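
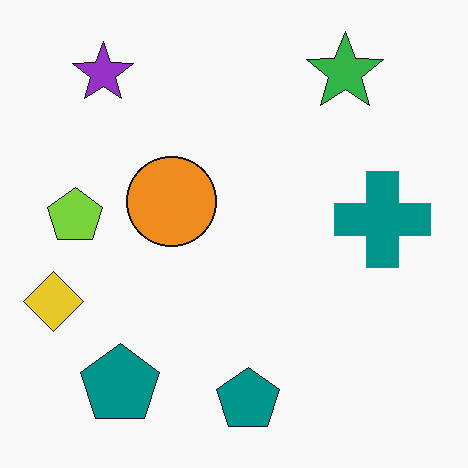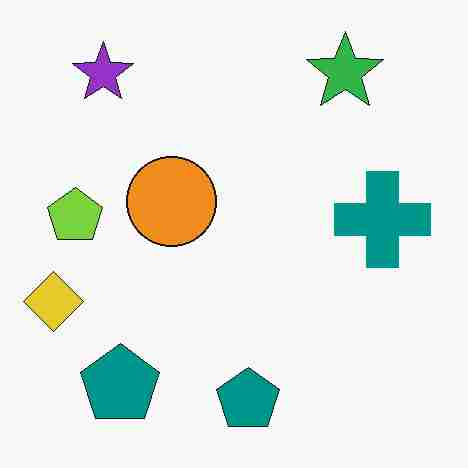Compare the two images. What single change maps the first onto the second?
The transformation is: heavily JPEG-compressed with obvious blocking artifacts.

Blocky 8×8 compression artifacts appear around shape edges and the flat background shows ringing — characteristic JPEG degradation.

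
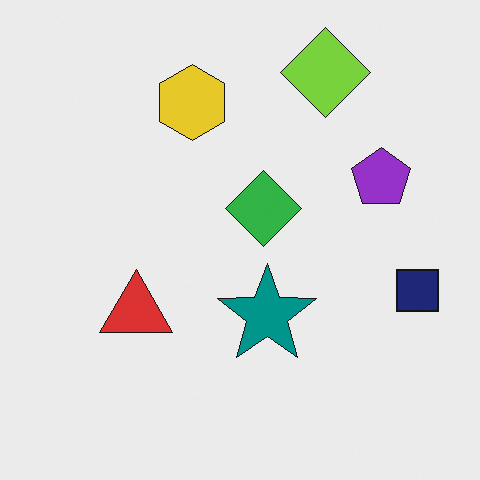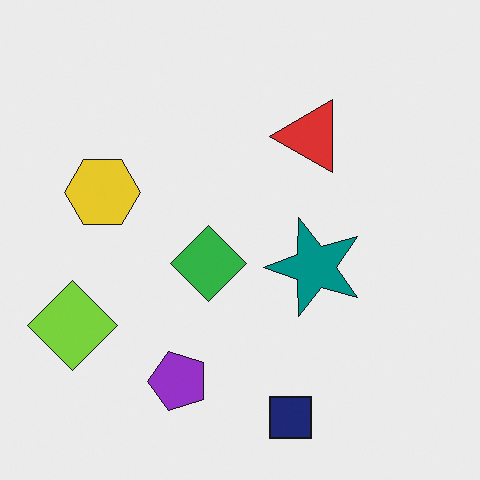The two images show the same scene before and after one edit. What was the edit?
Transposed (reflected across the top-left ↔ bottom-right diagonal).

Shapes have swapped their row and column positions — what was in the top-right is now in the bottom-left — a diagonal reflection.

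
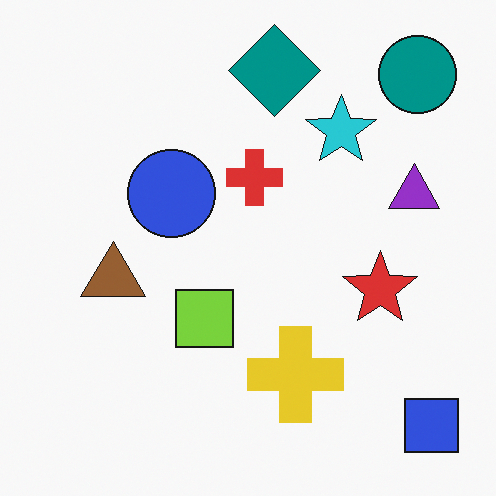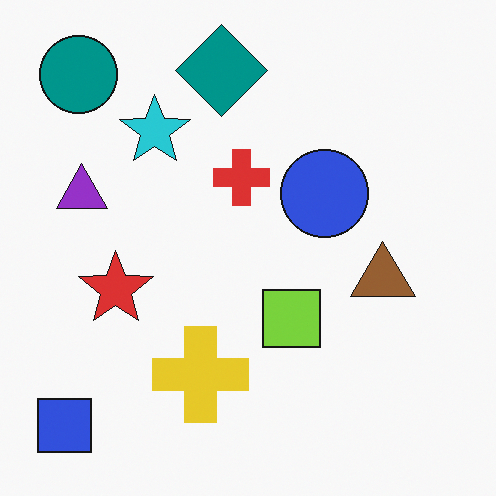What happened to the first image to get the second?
This is the original image flipped horizontally (left ↔ right).

The blue square is in the bottom-right of the first image and the bottom-left of the second — shapes on opposite sides of the vertical midline have swapped in a mirror flip.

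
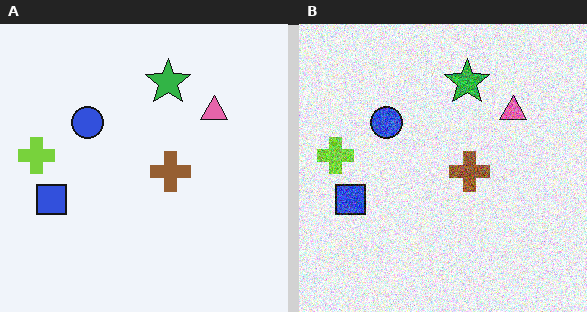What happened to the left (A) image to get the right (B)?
The image was degraded with a thick layer of grain.

Random speckle covers the whole image, including the flat background.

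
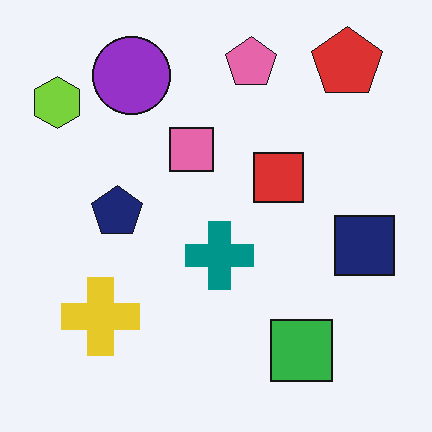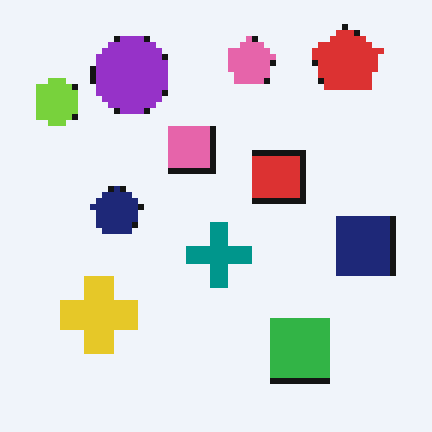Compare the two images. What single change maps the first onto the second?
The image was pixelated into visible square blocks.

Shapes are reduced to large square blocks; fine edges and outlines are lost — a downscale-then-upscale (mosaic) effect.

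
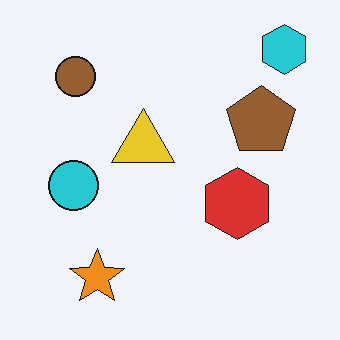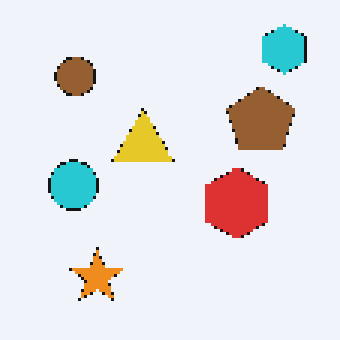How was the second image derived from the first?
It was lightly pixelated (a mild mosaic effect).

Shapes are reduced to large square blocks; fine edges and outlines are lost — a downscale-then-upscale (mosaic) effect.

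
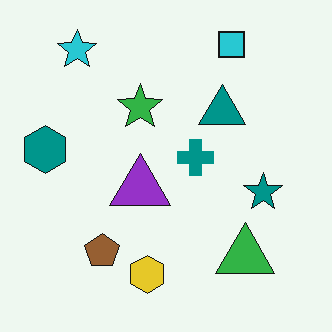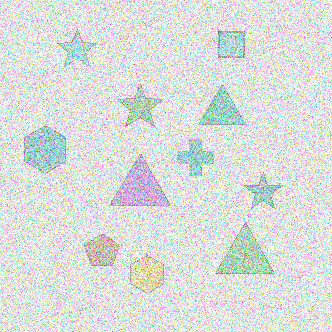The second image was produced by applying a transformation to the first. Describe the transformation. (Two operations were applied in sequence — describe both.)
This is the original image washed out (contrast reduced), then degraded with strong gaussian noise.

Tones are pushed toward mid-grey across the whole image — a global contrast change. Random speckle covers the whole image, including the flat background.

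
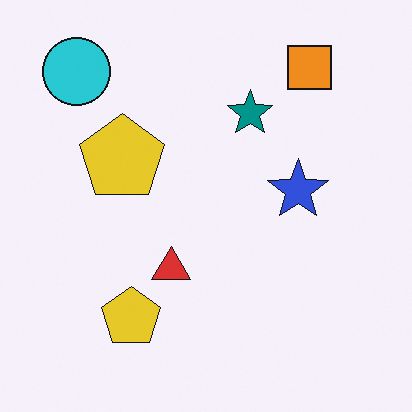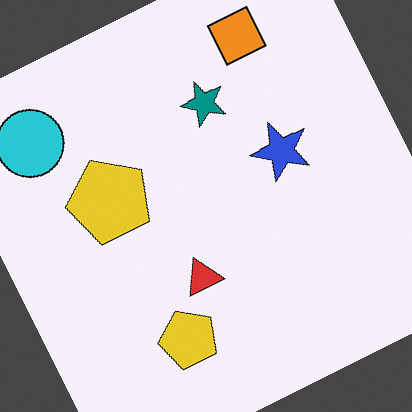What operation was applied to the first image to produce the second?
The transformation is: rotated counter-clockwise by a moderate amount.

Every shape is tilted by the same angle and the image corners show triangular fill wedges — a whole-image rotation by a non-right angle.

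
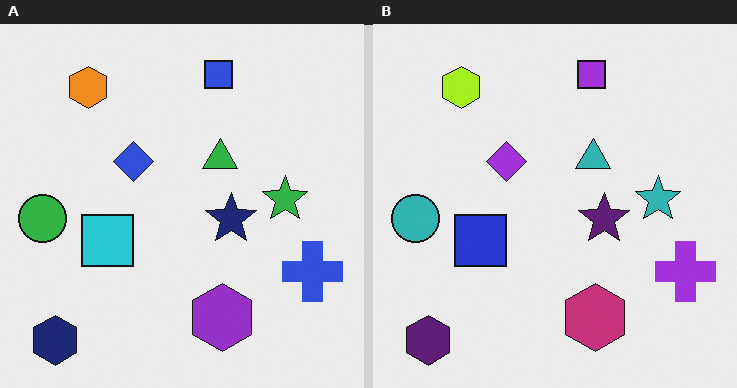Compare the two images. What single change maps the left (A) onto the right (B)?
The right (B) image is the left (A) hue-shifted slightly.

Every shape's color has rotated by the same amount around the hue wheel — a uniform hue shift.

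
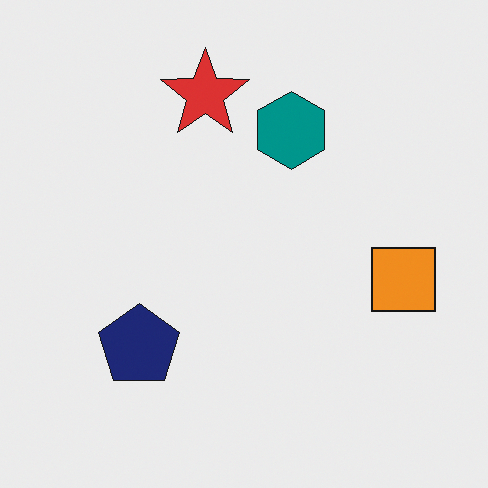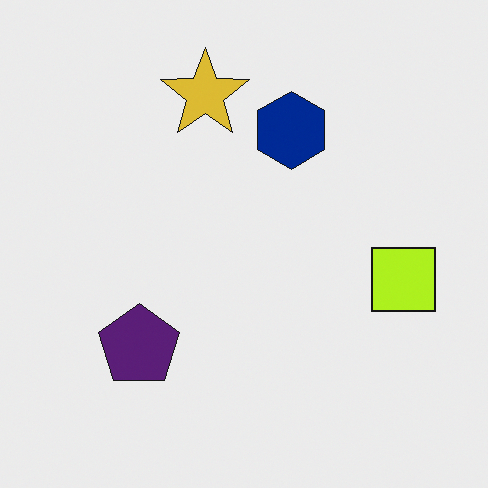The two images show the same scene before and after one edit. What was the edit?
The second image is the first hue-shifted slightly.

Every shape's color has rotated by the same amount around the hue wheel — a uniform hue shift.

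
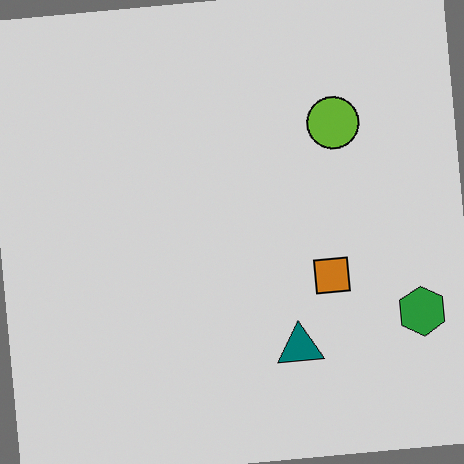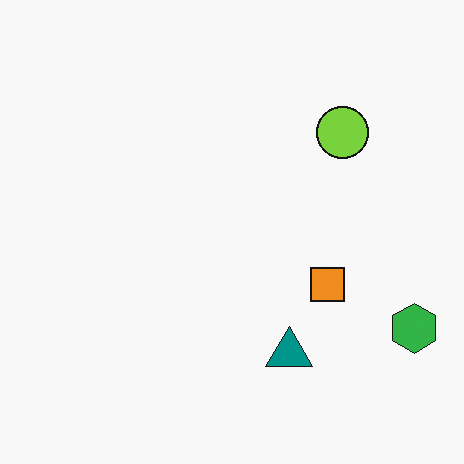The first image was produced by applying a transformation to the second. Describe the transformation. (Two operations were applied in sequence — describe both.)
The transformation is: rotated counter-clockwise by a few degrees, then slightly darkened.

Every shape is tilted by the same angle and the image corners show triangular fill wedges — a whole-image rotation by a non-right angle. Every pixel — background and shapes alike — is uniformly darkened.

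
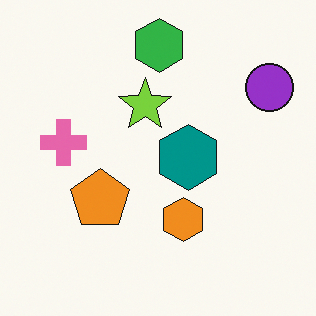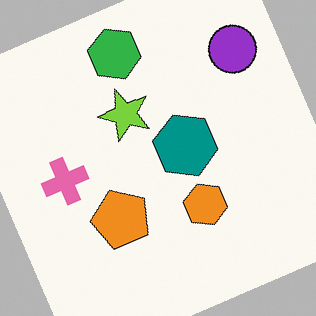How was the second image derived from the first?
Rotated counter-clockwise by a clearly visible amount.

Every shape is tilted by the same angle and the image corners show triangular fill wedges — a whole-image rotation by a non-right angle.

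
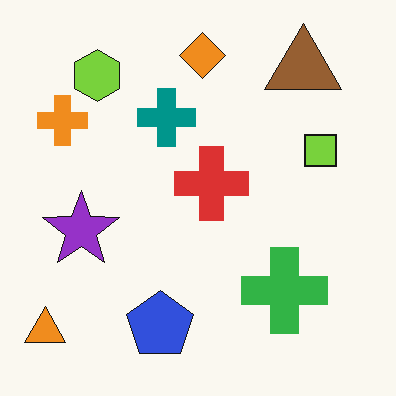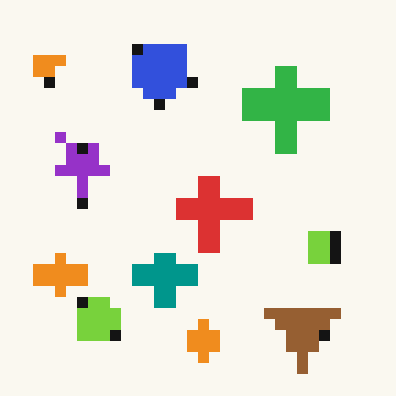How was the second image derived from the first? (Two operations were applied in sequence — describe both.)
It was flipped vertically (top ↔ bottom), then coarsely pixelated.

The orange diamond is in the top of the first image and the bottom of the second — shapes on opposite sides of the horizontal midline have swapped in a mirror flip. Shapes are reduced to large square blocks; fine edges and outlines are lost — a downscale-then-upscale (mosaic) effect.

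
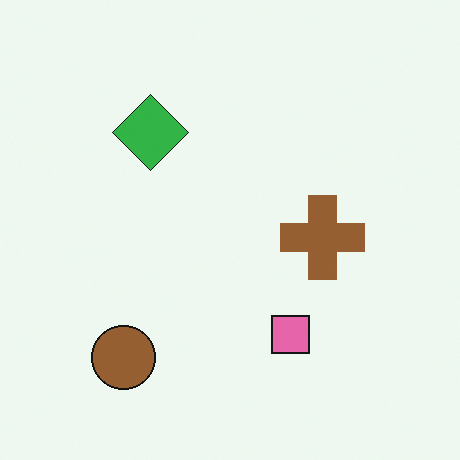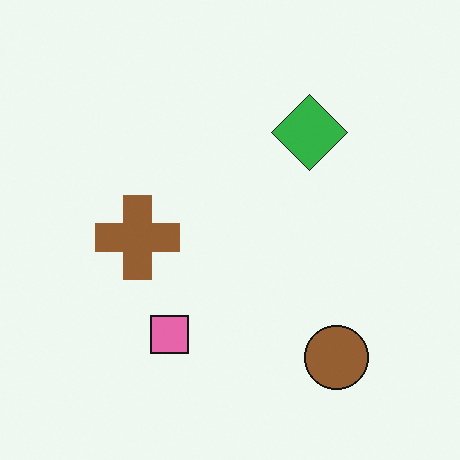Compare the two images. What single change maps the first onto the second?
The image was flipped horizontally (left ↔ right).

The brown circle is in the bottom-left of the first image and the bottom-right of the second — shapes on opposite sides of the vertical midline have swapped in a mirror flip.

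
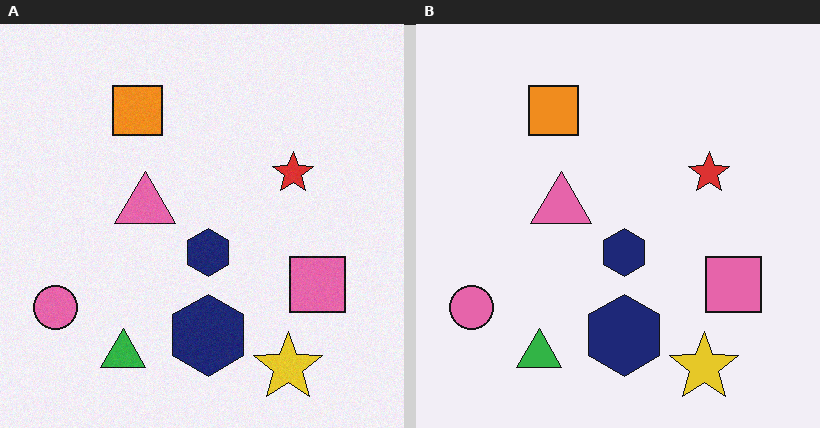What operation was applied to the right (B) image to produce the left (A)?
The image was degraded with subtle gaussian noise.

Random speckle covers the whole image, including the flat background.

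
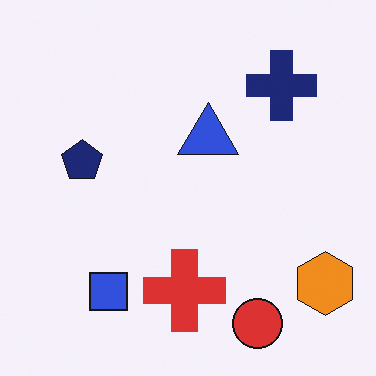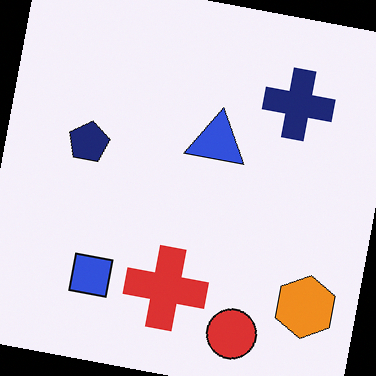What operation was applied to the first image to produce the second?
Rotated clockwise by a small amount.

Every shape is tilted by the same angle and the image corners show triangular fill wedges — a whole-image rotation by a non-right angle.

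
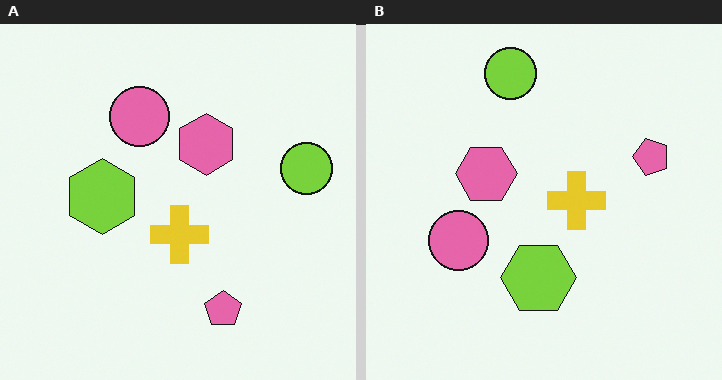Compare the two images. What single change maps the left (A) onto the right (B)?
It was rotated 90° counter-clockwise.

The lime circle sits in the right of the left (A) image and the top of the right (B) — consistent with a whole-image 90° counter-clockwise rotation.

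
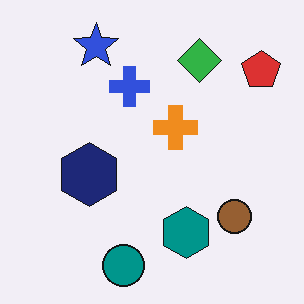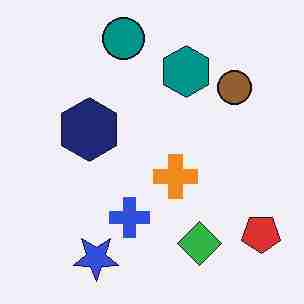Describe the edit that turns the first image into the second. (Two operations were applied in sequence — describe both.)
The image was heavily JPEG-compressed with obvious blocking artifacts, then flipped vertically (top ↔ bottom).

Blocky 8×8 compression artifacts appear around shape edges and the flat background shows ringing — characteristic JPEG degradation. The teal circle is in the bottom of the first image and the top of the second — shapes on opposite sides of the horizontal midline have swapped in a mirror flip.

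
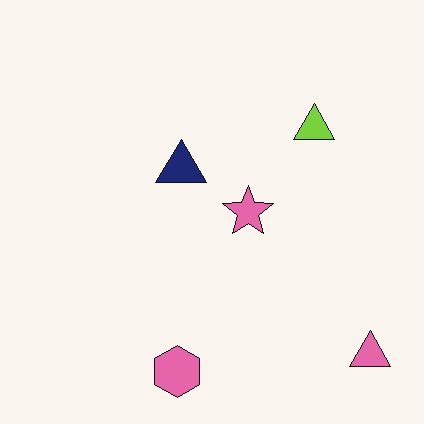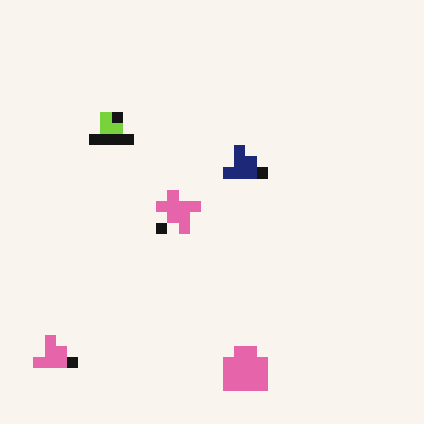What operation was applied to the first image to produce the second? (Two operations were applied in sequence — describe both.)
It was flipped horizontally (left ↔ right), then coarsely pixelated.

The pink triangle is in the bottom-right of the first image and the bottom-left of the second — shapes on opposite sides of the vertical midline have swapped in a mirror flip. Shapes are reduced to large square blocks; fine edges and outlines are lost — a downscale-then-upscale (mosaic) effect.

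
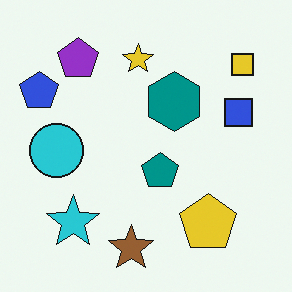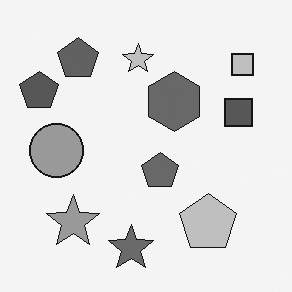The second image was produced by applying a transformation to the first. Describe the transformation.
The image was converted to grayscale.

All color is removed — every shape is now a shade of grey.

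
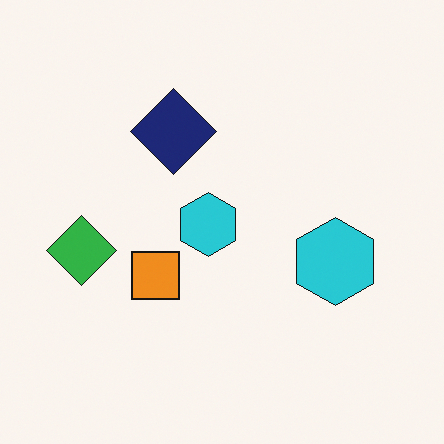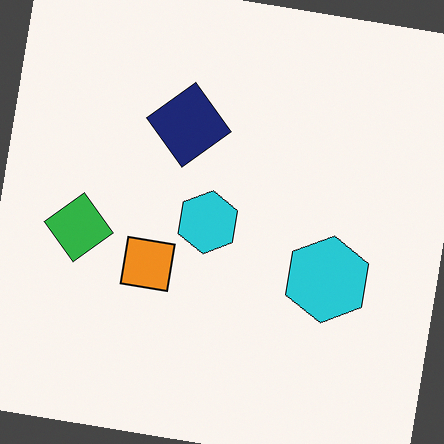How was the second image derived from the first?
Rotated clockwise by a few degrees.

Every shape is tilted by the same angle and the image corners show triangular fill wedges — a whole-image rotation by a non-right angle.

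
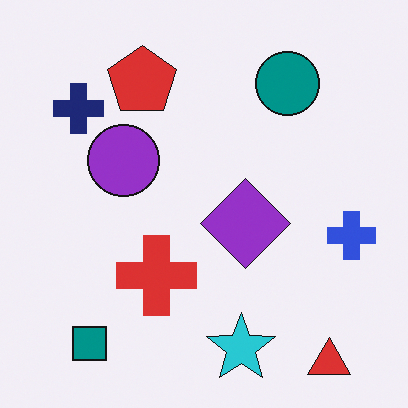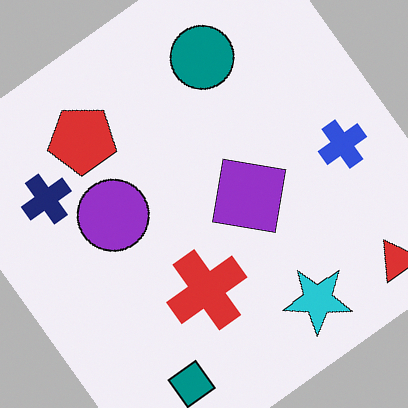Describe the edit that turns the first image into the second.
The second image is the first rotated counter-clockwise by a large amount — several tens of degrees.

Every shape is tilted by the same angle and the image corners show triangular fill wedges — a whole-image rotation by a non-right angle.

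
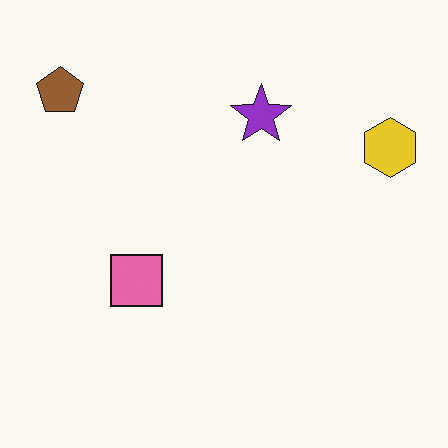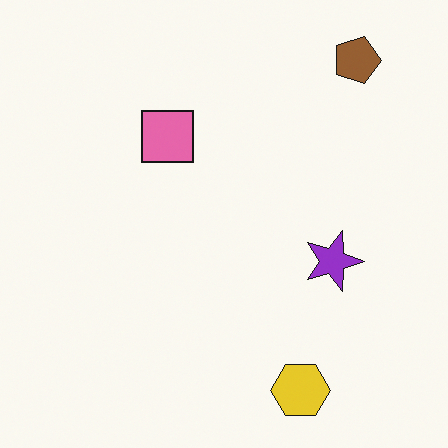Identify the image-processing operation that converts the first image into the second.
This is the original image rotated 90° clockwise.

The brown pentagon sits in the top-left of the first image and the top-right of the second — consistent with a whole-image 90° clockwise rotation.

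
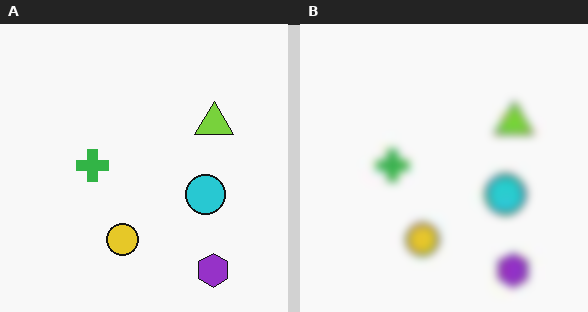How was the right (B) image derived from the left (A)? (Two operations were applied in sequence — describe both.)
The transformation is: heavily JPEG-compressed with obvious blocking artifacts, then moderately blurred.

Blocky 8×8 compression artifacts appear around shape edges and the flat background shows ringing — characteristic JPEG degradation. Shape edges and outlines are uniformly softened across the whole image.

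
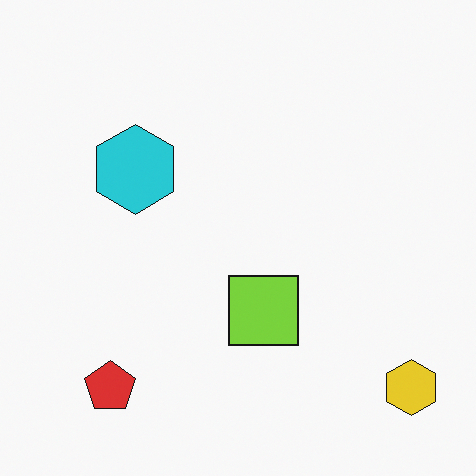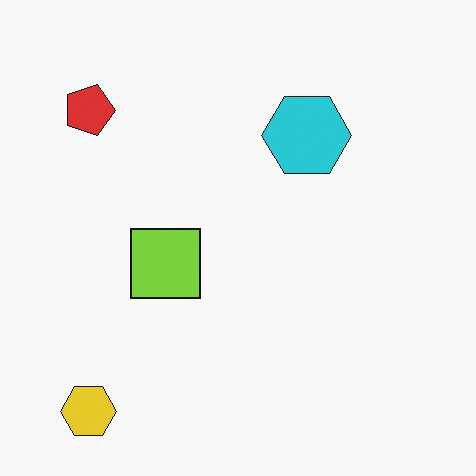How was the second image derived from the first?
It was rotated 90° clockwise.

The yellow hexagon sits in the bottom-right of the first image and the bottom-left of the second — consistent with a whole-image 90° clockwise rotation.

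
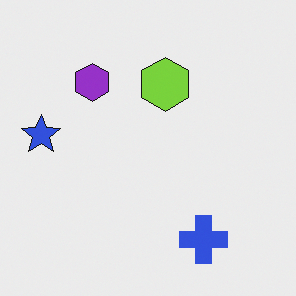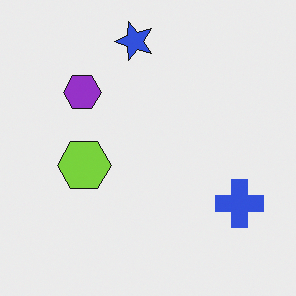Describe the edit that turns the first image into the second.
The second image is the first transposed (reflected across the top-left ↔ bottom-right diagonal).

Shapes have swapped their row and column positions — what was in the top-right is now in the bottom-left — a diagonal reflection.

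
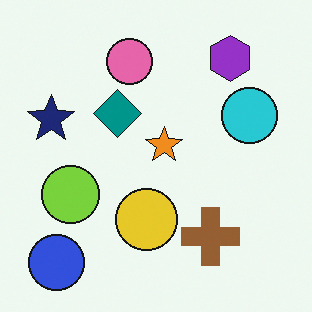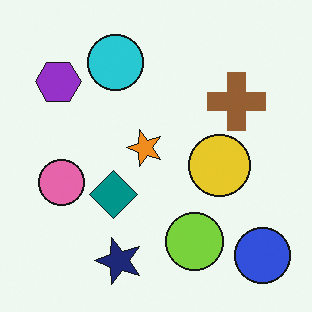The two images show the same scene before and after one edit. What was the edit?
The image was rotated 90° counter-clockwise.

The blue circle sits in the bottom-left of the first image and the bottom-right of the second — consistent with a whole-image 90° counter-clockwise rotation.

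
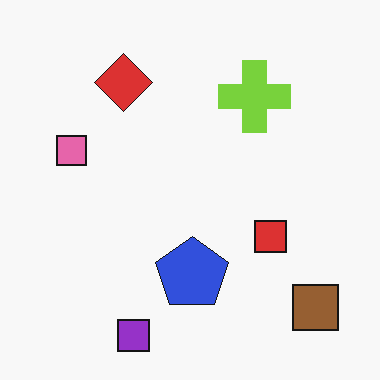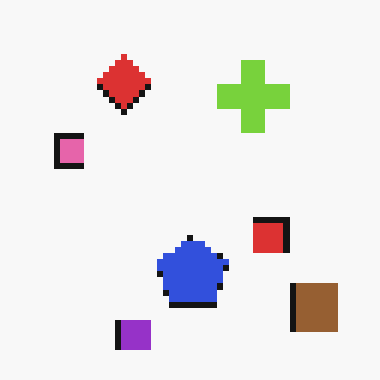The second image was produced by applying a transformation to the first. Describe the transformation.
Pixelated into visible square blocks.

Shapes are reduced to large square blocks; fine edges and outlines are lost — a downscale-then-upscale (mosaic) effect.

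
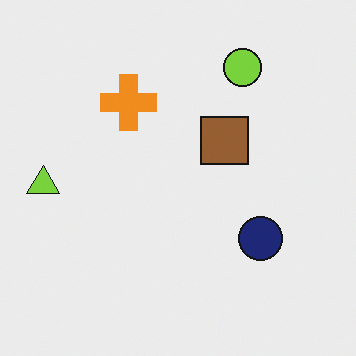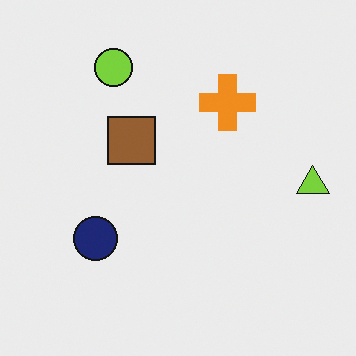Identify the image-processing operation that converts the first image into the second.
The image was flipped horizontally (left ↔ right).

The lime triangle is in the left of the first image and the right of the second — shapes on opposite sides of the vertical midline have swapped in a mirror flip.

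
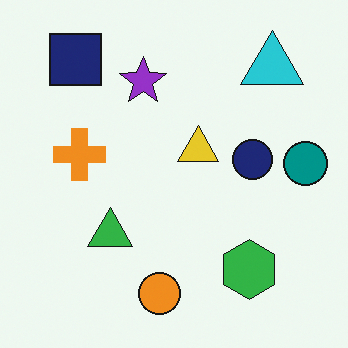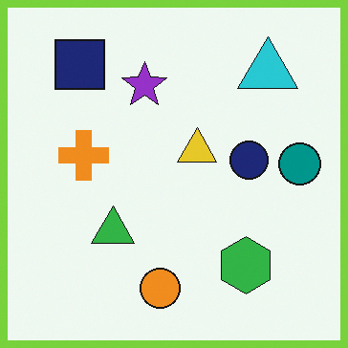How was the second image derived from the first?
The second image is the first framed with a lime border.

A solid lime frame runs around the edge of the second image, with the content slightly shrunk inside it.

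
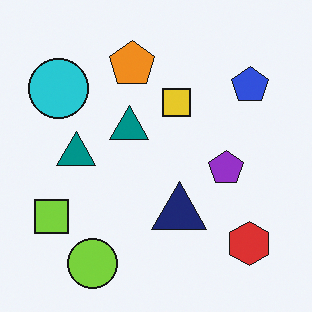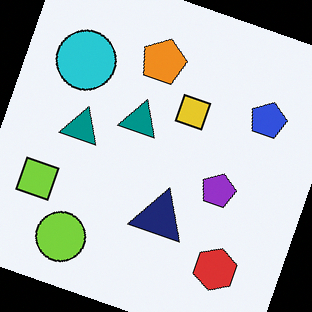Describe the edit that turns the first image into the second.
It was rotated clockwise by a moderate amount.

Every shape is tilted by the same angle and the image corners show triangular fill wedges — a whole-image rotation by a non-right angle.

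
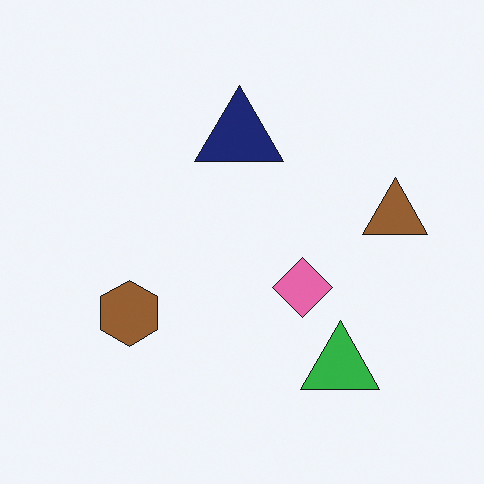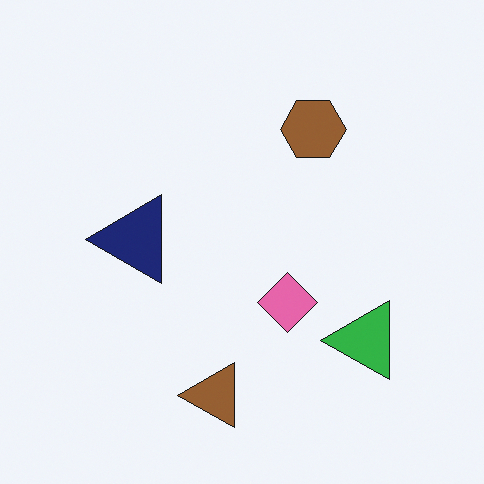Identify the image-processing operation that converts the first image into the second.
Transposed (reflected across the top-left ↔ bottom-right diagonal).

Shapes have swapped their row and column positions — what was in the top-right is now in the bottom-left — a diagonal reflection.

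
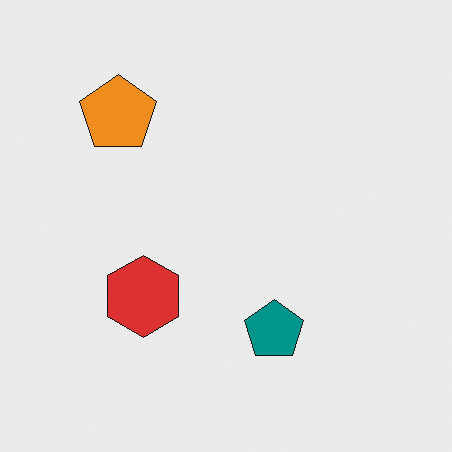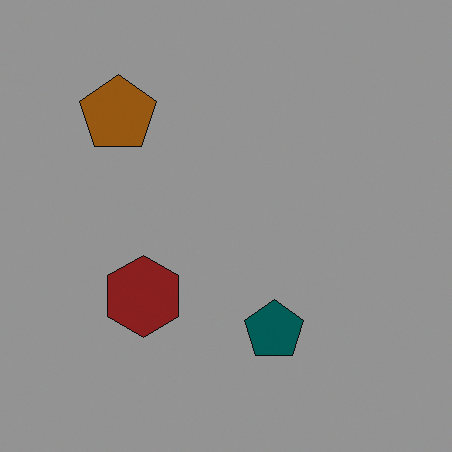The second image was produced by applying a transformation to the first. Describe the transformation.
The image was darkened a lot.

Every pixel — background and shapes alike — is uniformly darkened.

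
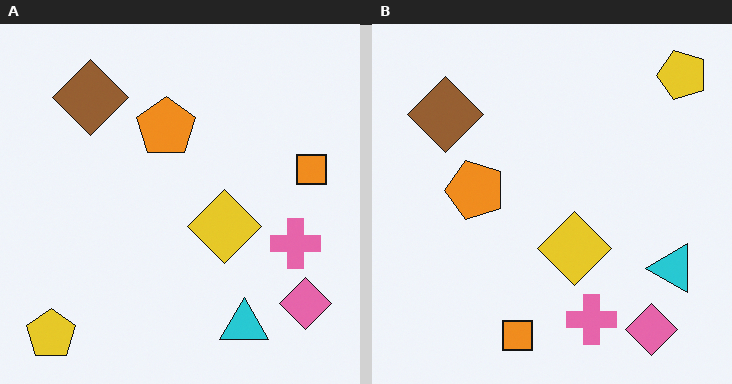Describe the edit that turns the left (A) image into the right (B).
The transformation is: transposed (reflected across the top-left ↔ bottom-right diagonal).

Shapes have swapped their row and column positions — what was in the top-right is now in the bottom-left — a diagonal reflection.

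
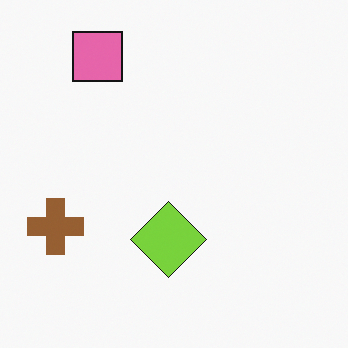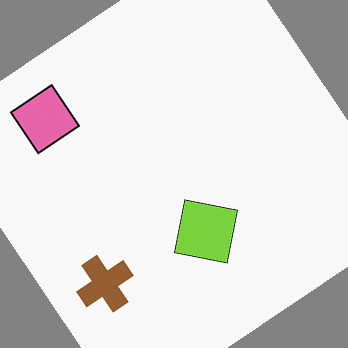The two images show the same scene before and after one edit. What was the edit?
Rotated counter-clockwise by a large amount — several tens of degrees.

Every shape is tilted by the same angle and the image corners show triangular fill wedges — a whole-image rotation by a non-right angle.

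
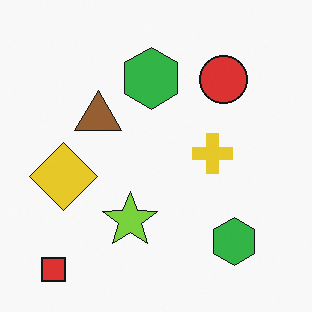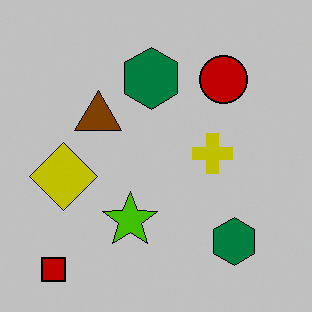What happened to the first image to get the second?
It was heavily posterized to just a handful of flat colors.

Each flat color has snapped to a coarser quantized level — most visibly, the near-white background has dropped to a flat grey.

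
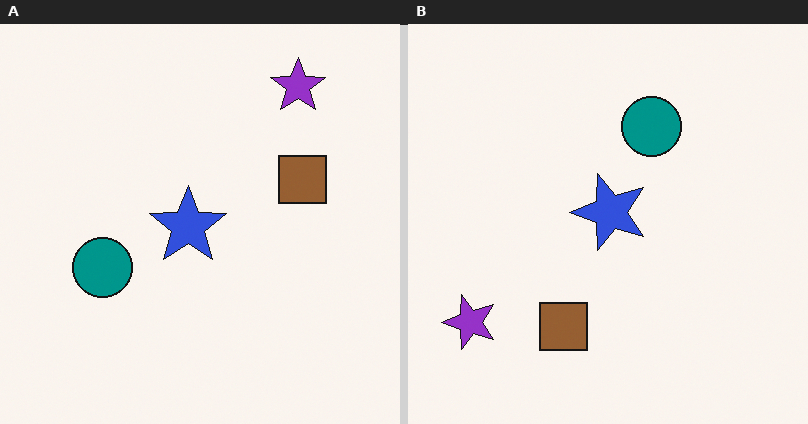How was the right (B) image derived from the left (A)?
The right (B) image is the left (A) transposed (reflected across the top-left ↔ bottom-right diagonal).

Shapes have swapped their row and column positions — what was in the top-right is now in the bottom-left — a diagonal reflection.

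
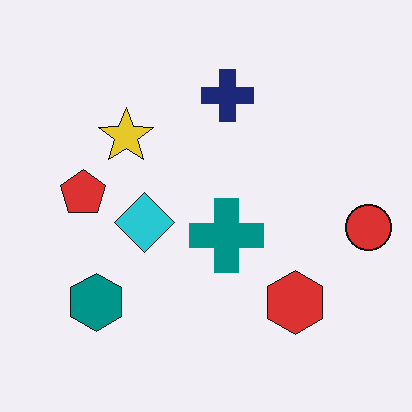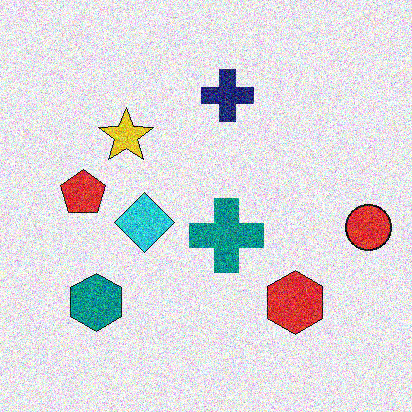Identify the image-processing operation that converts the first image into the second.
The second image is the first degraded with heavy additive noise.

Random speckle covers the whole image, including the flat background.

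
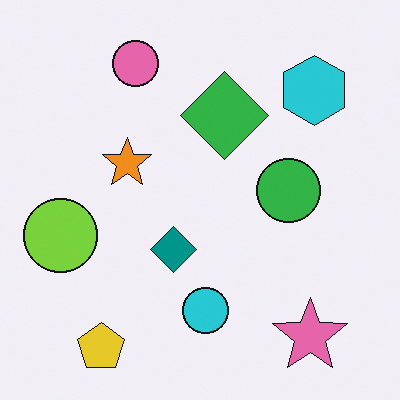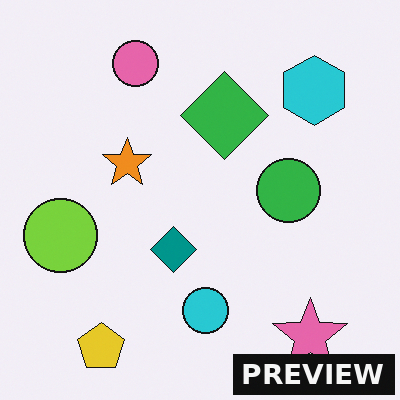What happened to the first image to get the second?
Watermarked with the text "PREVIEW" in the lower-right corner.

A dark label reading "PREVIEW" appears in the lower-right corner.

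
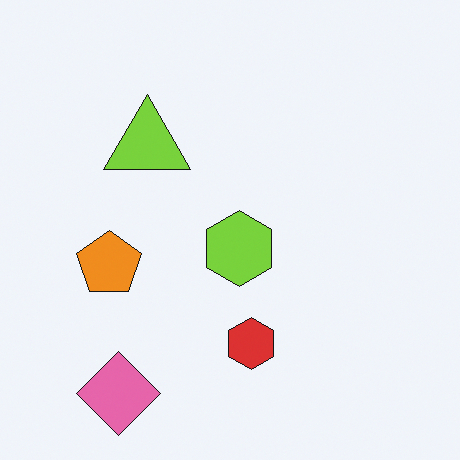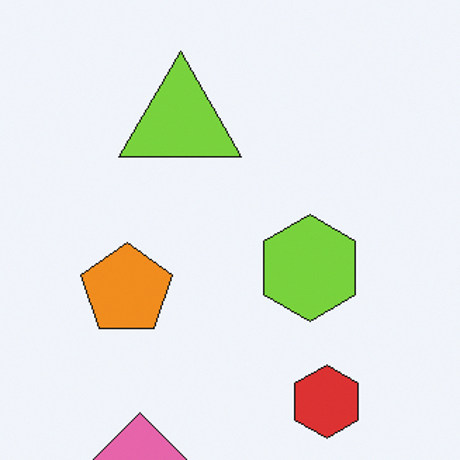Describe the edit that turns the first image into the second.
The transformation is: cropped to a modestly smaller region and rescaled.

The visible shapes are larger and the field of view is narrower; shapes near the original edges may be partly or wholly outside the frame — a crop-and-rescale.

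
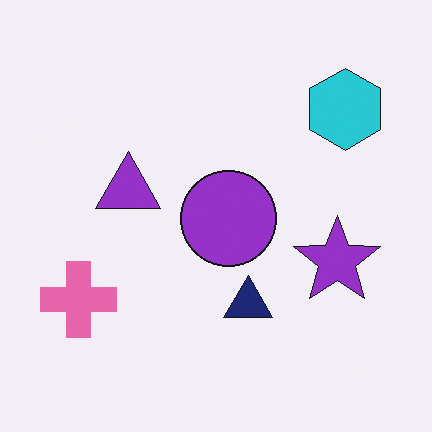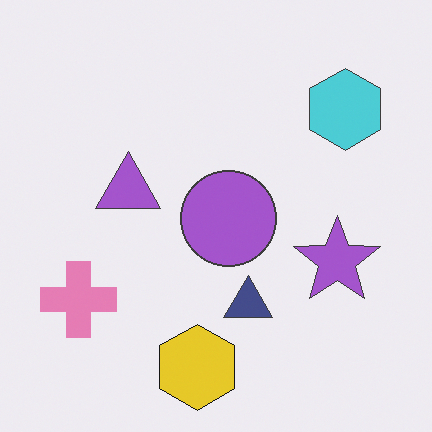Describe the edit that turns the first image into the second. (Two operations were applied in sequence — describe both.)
This is the original image given slightly reduced contrast, then overlaid with an additional yellow hexagon.

Tones are pushed toward mid-grey across the whole image — a global contrast change. A yellow hexagon appears in the second image that is absent from the first.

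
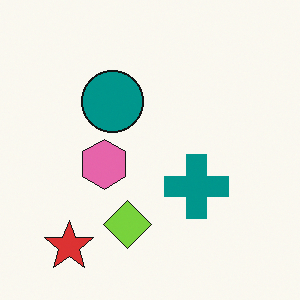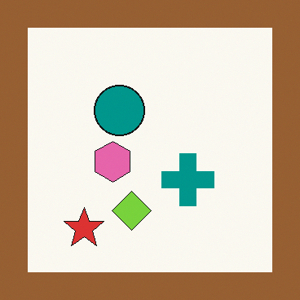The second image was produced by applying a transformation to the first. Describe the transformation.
The transformation is: framed with a brown border.

A solid brown frame runs around the edge of the second image, with the content slightly shrunk inside it.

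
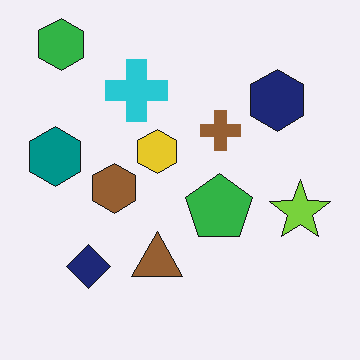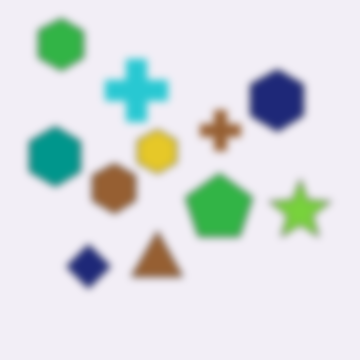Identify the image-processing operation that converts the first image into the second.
The image was noticeably gaussian-blurred.

Shape edges and outlines are uniformly softened across the whole image.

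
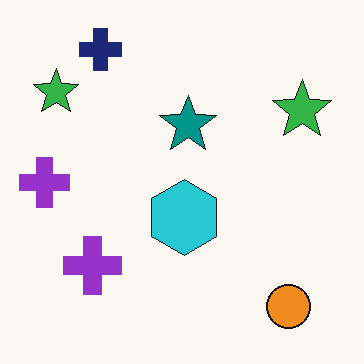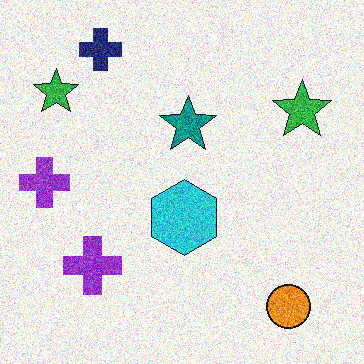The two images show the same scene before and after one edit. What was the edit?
It was degraded with a thick layer of grain.

Random speckle covers the whole image, including the flat background.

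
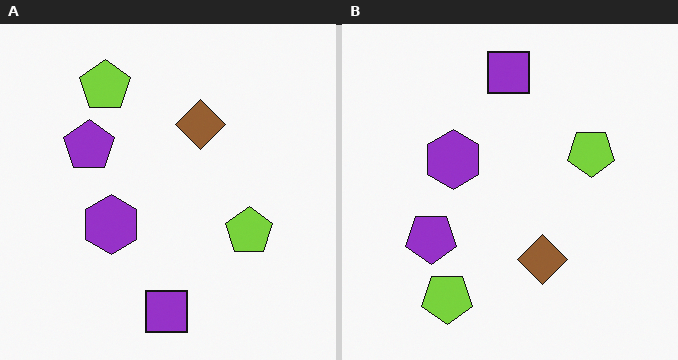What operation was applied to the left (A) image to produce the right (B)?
It was flipped vertically (top ↔ bottom).

The purple square is in the bottom of the left (A) image and the top of the right (B) — shapes on opposite sides of the horizontal midline have swapped in a mirror flip.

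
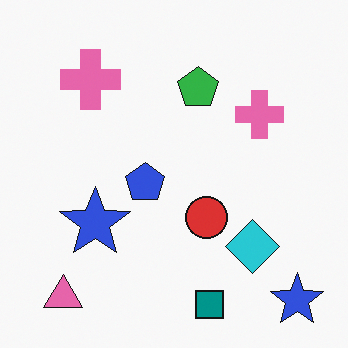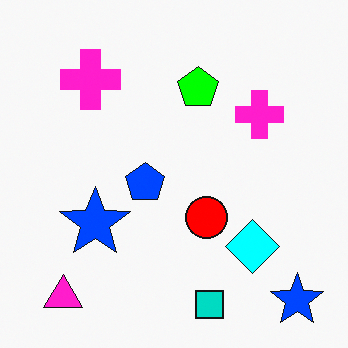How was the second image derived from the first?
This is the original image made much more vivid (saturation change).

All colors are more vivid — a global saturation change.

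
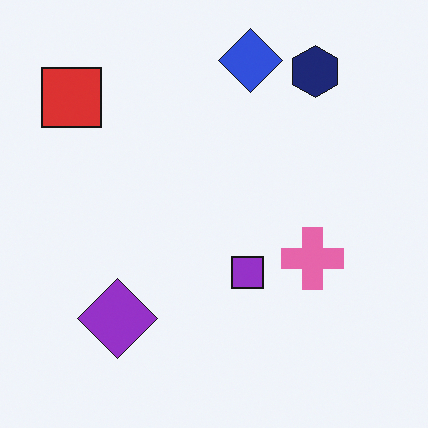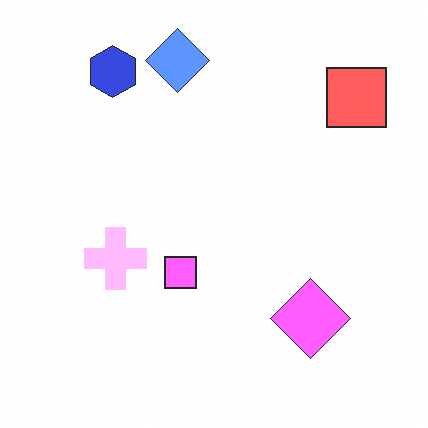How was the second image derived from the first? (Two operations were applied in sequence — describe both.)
It was flipped horizontally (left ↔ right), then substantially brightened.

The red square is in the top-left of the first image and the top-right of the second — shapes on opposite sides of the vertical midline have swapped in a mirror flip. Every pixel — background and shapes alike — is uniformly brightened.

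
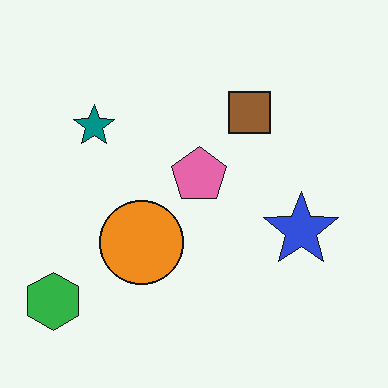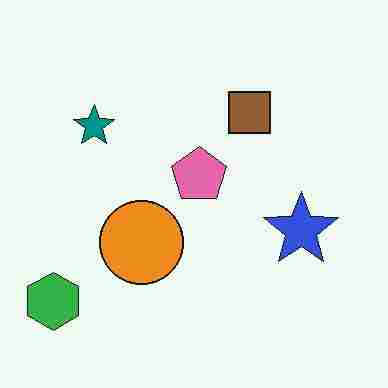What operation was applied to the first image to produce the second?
This is the original image heavily JPEG-compressed with obvious blocking artifacts.

Blocky 8×8 compression artifacts appear around shape edges and the flat background shows ringing — characteristic JPEG degradation.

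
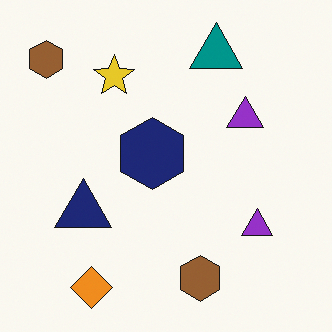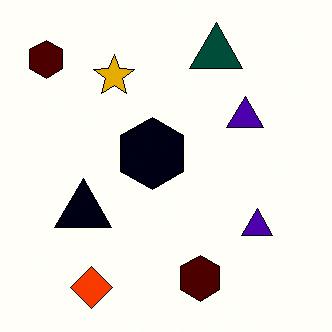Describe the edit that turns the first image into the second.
Boosted in contrast.

Tones are pushed away from mid-grey across the whole image — a global contrast change.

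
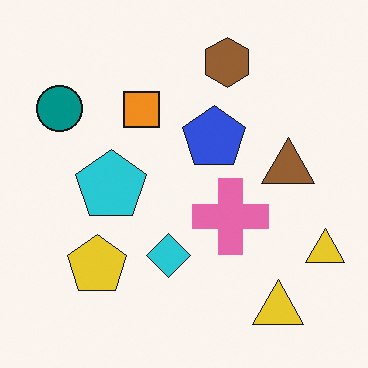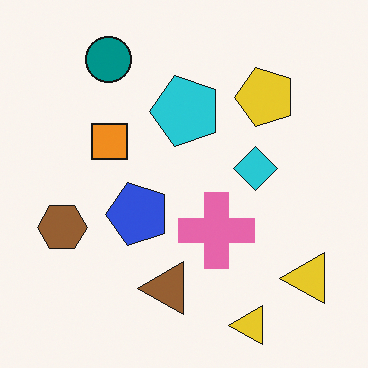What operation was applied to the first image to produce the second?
The second image is the first transposed (reflected across the top-left ↔ bottom-right diagonal).

Shapes have swapped their row and column positions — what was in the top-right is now in the bottom-left — a diagonal reflection.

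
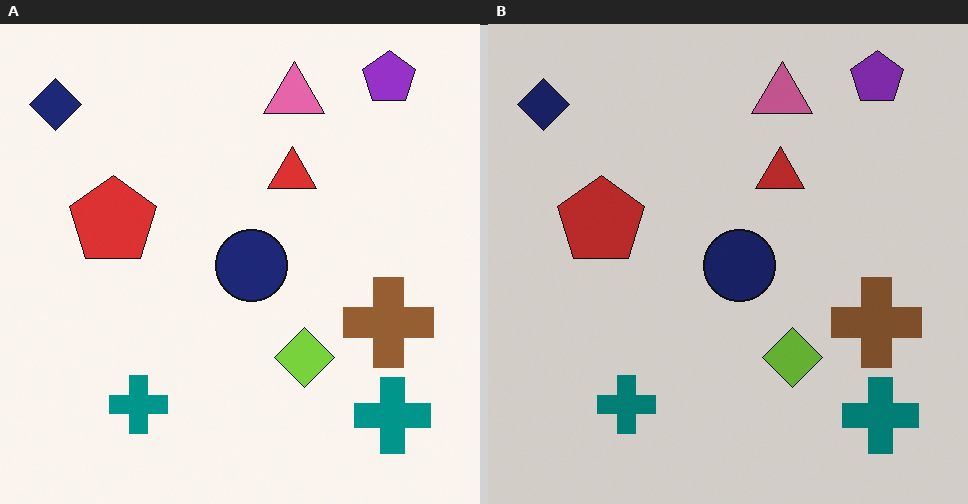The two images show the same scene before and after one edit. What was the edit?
This is the original image darkened a little.

Every pixel — background and shapes alike — is uniformly darkened.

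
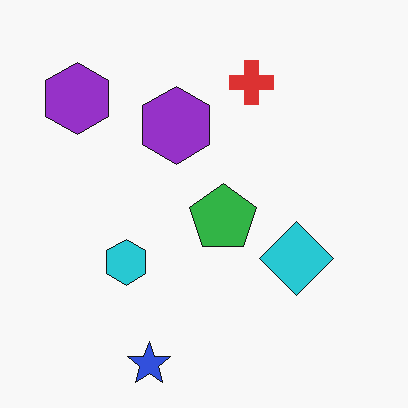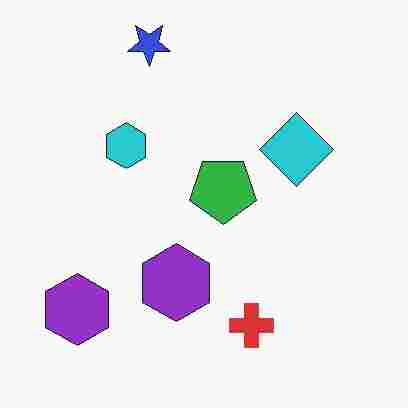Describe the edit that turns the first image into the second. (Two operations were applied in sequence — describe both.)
Flipped vertically (top ↔ bottom), then heavily JPEG-compressed with obvious blocking artifacts.

The blue star is in the bottom of the first image and the top of the second — shapes on opposite sides of the horizontal midline have swapped in a mirror flip. Blocky 8×8 compression artifacts appear around shape edges and the flat background shows ringing — characteristic JPEG degradation.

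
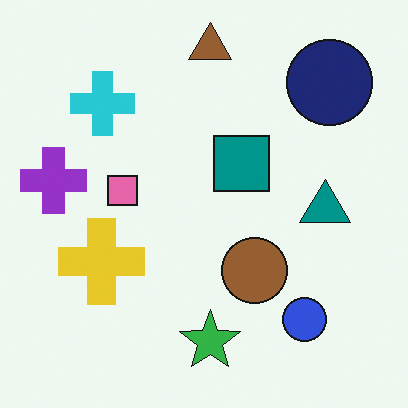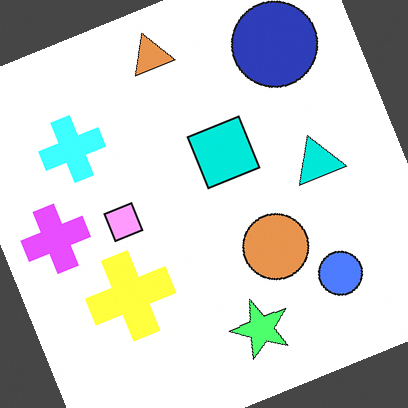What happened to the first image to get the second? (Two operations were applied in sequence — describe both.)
The transformation is: substantially brightened, then rotated counter-clockwise by a moderate amount.

Every pixel — background and shapes alike — is uniformly brightened. Every shape is tilted by the same angle and the image corners show triangular fill wedges — a whole-image rotation by a non-right angle.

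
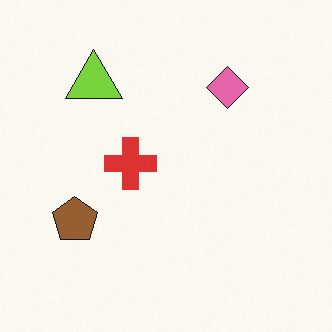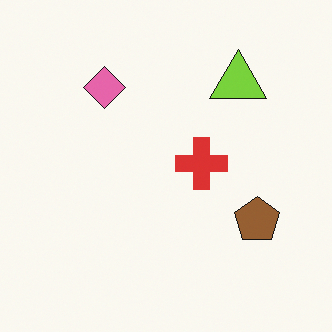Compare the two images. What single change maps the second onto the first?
The transformation is: flipped horizontally (left ↔ right).

The brown pentagon is in the right of the second image and the left of the first — shapes on opposite sides of the vertical midline have swapped in a mirror flip.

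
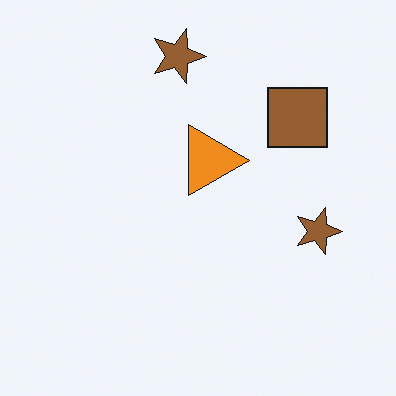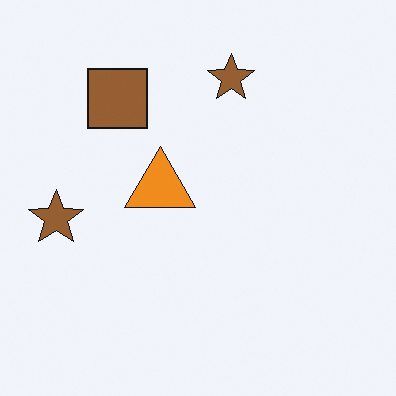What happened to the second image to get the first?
Rotated 90° clockwise.

The brown square sits in the top-left of the second image and the top-right of the first — consistent with a whole-image 90° clockwise rotation.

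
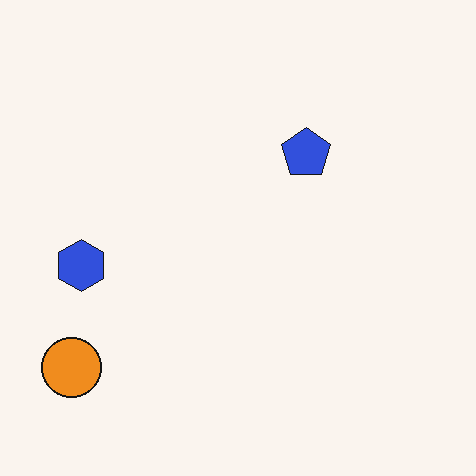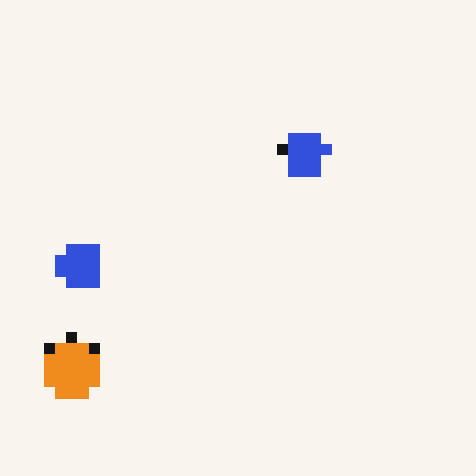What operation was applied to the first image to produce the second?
The image was coarsely pixelated.

Shapes are reduced to large square blocks; fine edges and outlines are lost — a downscale-then-upscale (mosaic) effect.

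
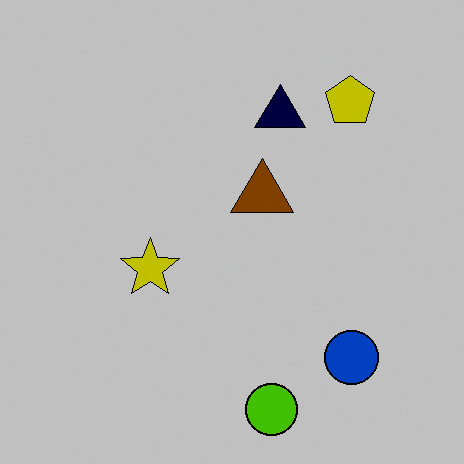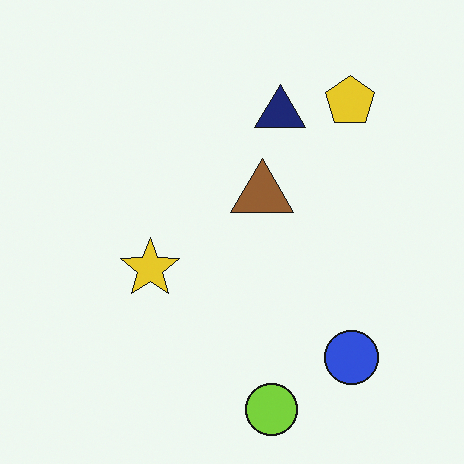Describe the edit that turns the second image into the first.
Heavily posterized to just a handful of flat colors.

Each flat color has snapped to a coarser quantized level — most visibly, the near-white background has dropped to a flat grey.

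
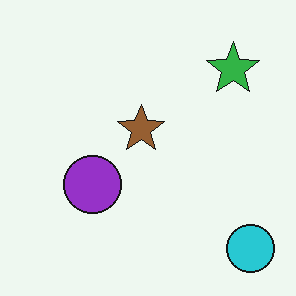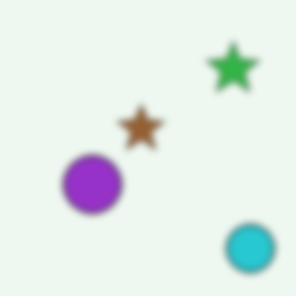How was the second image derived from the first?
It was moderately blurred.

Shape edges and outlines are uniformly softened across the whole image.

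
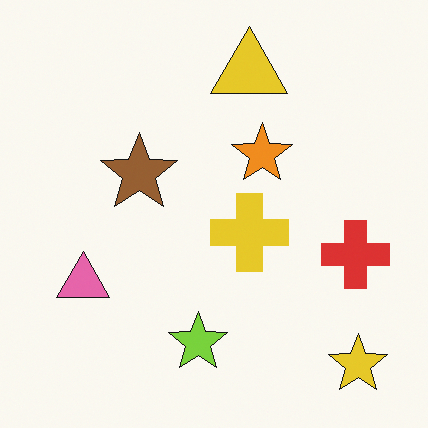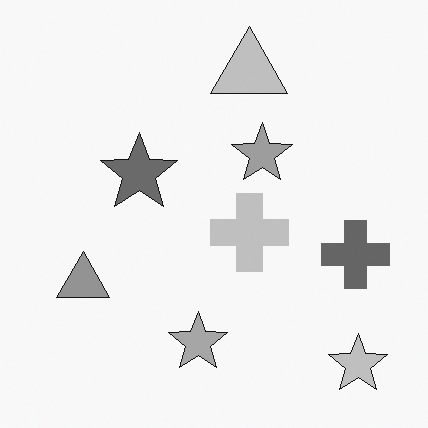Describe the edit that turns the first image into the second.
It was converted to grayscale.

All color is removed — every shape is now a shade of grey.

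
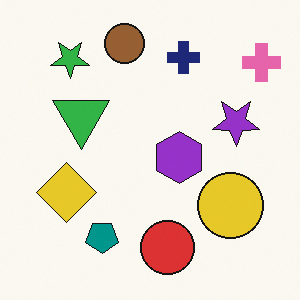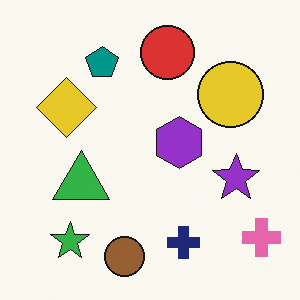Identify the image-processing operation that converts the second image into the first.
It was flipped vertically (top ↔ bottom).

The brown circle is in the bottom of the second image and the top of the first — shapes on opposite sides of the horizontal midline have swapped in a mirror flip.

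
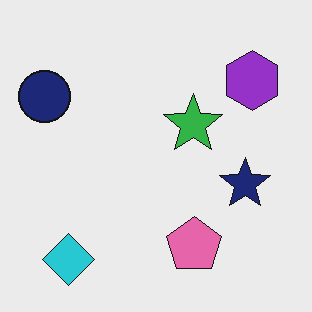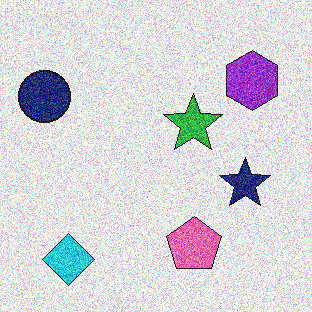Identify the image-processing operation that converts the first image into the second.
The second image is the first degraded with a thick layer of grain.

Random speckle covers the whole image, including the flat background.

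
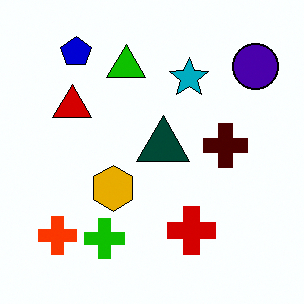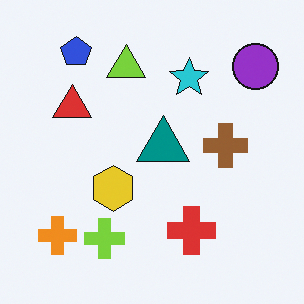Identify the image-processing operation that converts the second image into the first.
This is the original image boosted in contrast.

Tones are pushed away from mid-grey across the whole image — a global contrast change.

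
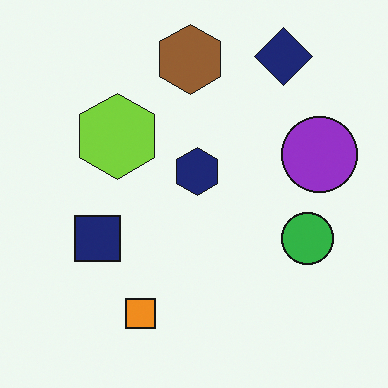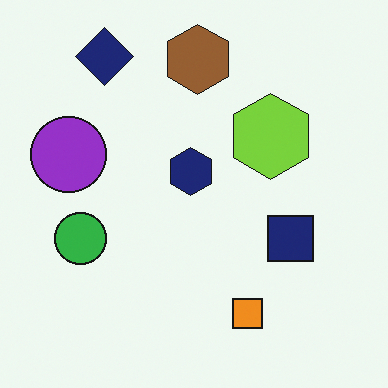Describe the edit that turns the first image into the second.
Flipped horizontally (left ↔ right).

The purple circle is in the right of the first image and the left of the second — shapes on opposite sides of the vertical midline have swapped in a mirror flip.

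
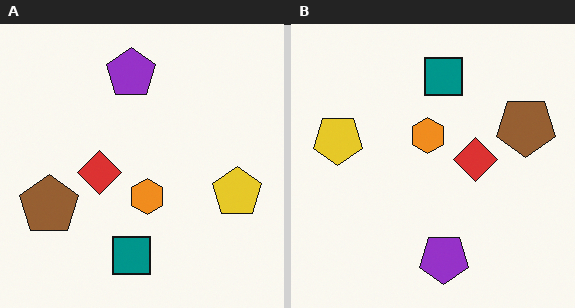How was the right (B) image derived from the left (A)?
Rotated 180°.

The brown pentagon sits in the left of the left (A) image and the right of the right (B) — consistent with a whole-image 180° rotation.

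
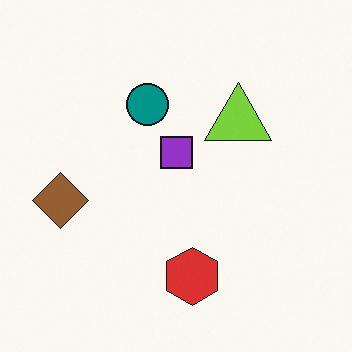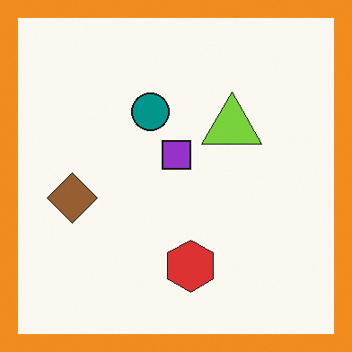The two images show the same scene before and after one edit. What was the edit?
The second image is the first framed with a orange border.

A solid orange frame runs around the edge of the second image, with the content slightly shrunk inside it.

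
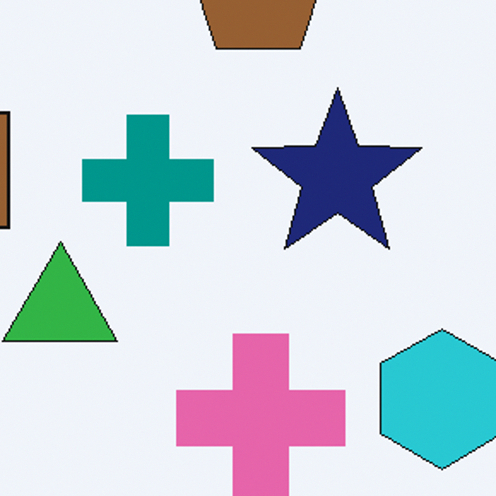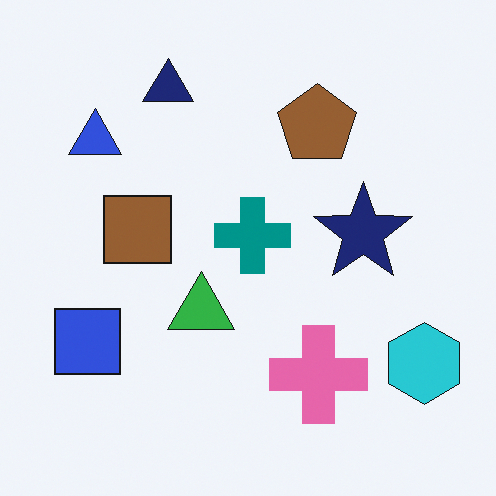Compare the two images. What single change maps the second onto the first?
This is the original image cropped tightly and scaled back up.

The visible shapes are larger and the field of view is narrower; shapes near the original edges may be partly or wholly outside the frame — a crop-and-rescale.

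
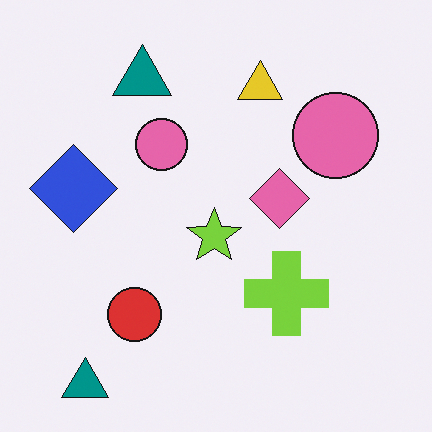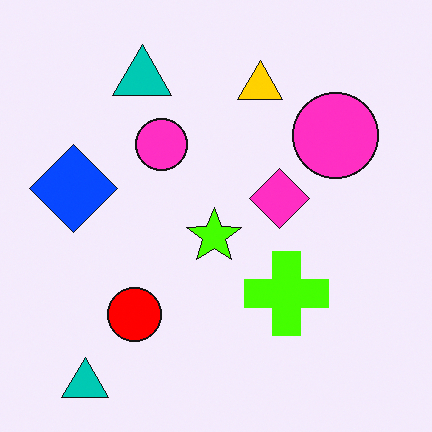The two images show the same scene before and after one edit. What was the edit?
This is the original image heavily oversaturated.

All colors are more vivid — a global saturation change.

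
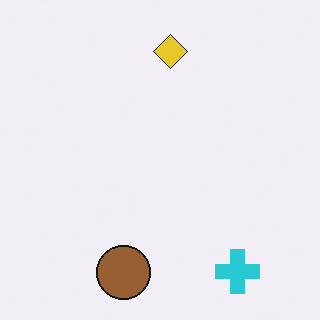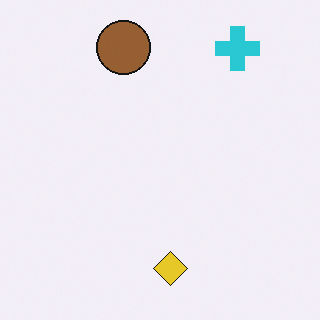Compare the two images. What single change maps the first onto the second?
It was flipped vertically (top ↔ bottom).

The brown circle is in the bottom of the first image and the top of the second — shapes on opposite sides of the horizontal midline have swapped in a mirror flip.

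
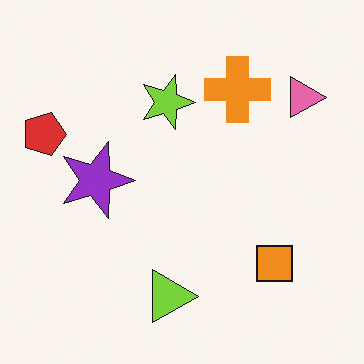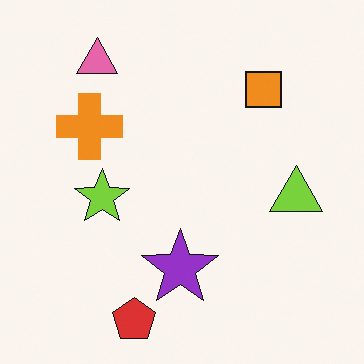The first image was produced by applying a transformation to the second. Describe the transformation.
The first image is the second rotated 90° clockwise.

The pink triangle sits in the top-left of the second image and the top-right of the first — consistent with a whole-image 90° clockwise rotation.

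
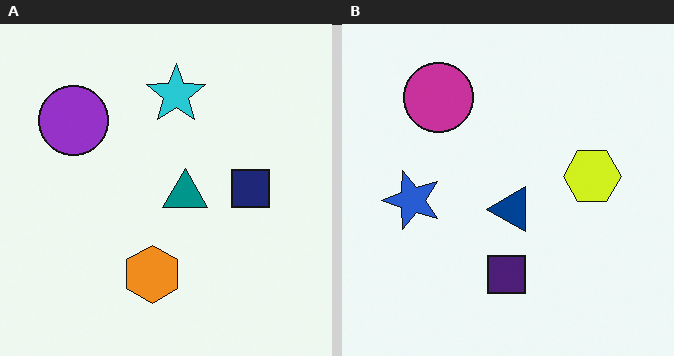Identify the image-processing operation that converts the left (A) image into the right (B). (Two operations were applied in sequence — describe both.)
This is the original image hue-shifted by a small amount, then transposed (reflected across the top-left ↔ bottom-right diagonal).

Every shape's color has rotated by the same amount around the hue wheel — a uniform hue shift. Shapes have swapped their row and column positions — what was in the top-right is now in the bottom-left — a diagonal reflection.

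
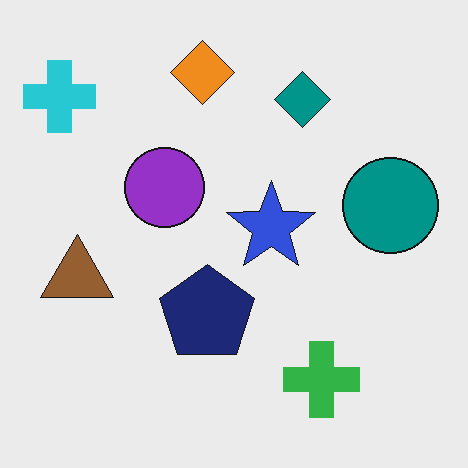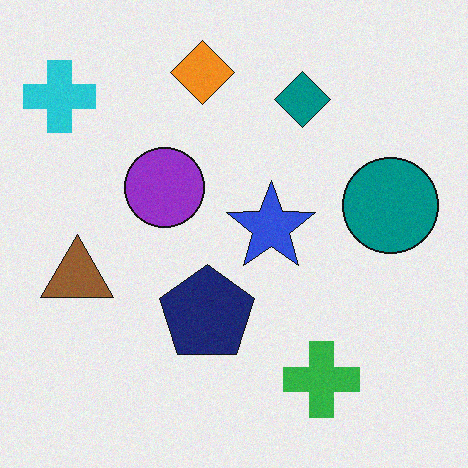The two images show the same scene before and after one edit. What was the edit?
Degraded with subtle gaussian noise.

Random speckle covers the whole image, including the flat background.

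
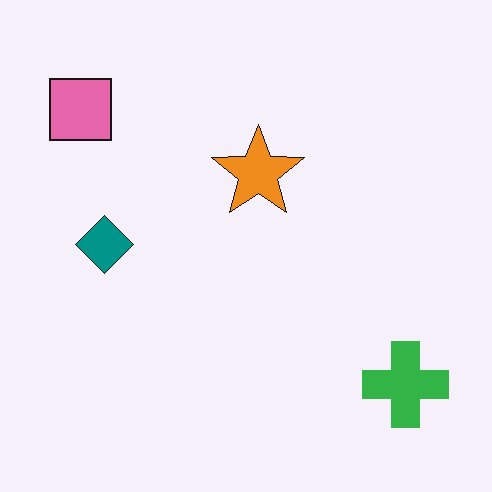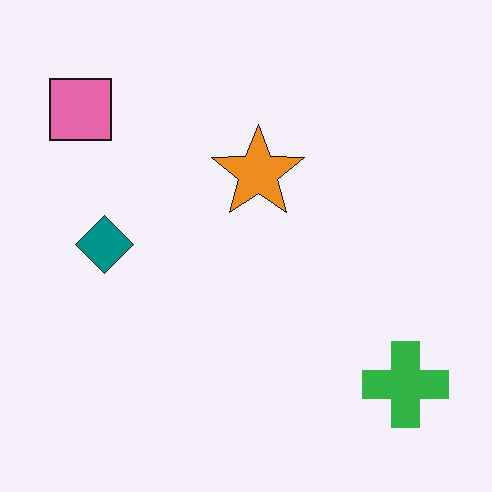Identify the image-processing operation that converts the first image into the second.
The transformation is: given moderate JPEG compression.

Blocky 8×8 compression artifacts appear around shape edges and the flat background shows ringing — characteristic JPEG degradation.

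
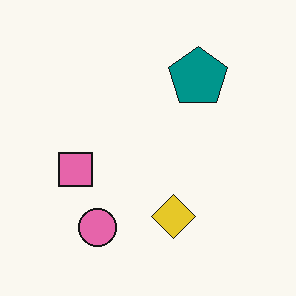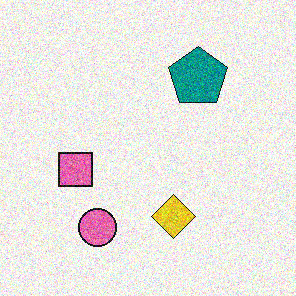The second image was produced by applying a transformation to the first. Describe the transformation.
The transformation is: degraded with strong gaussian noise.

Random speckle covers the whole image, including the flat background.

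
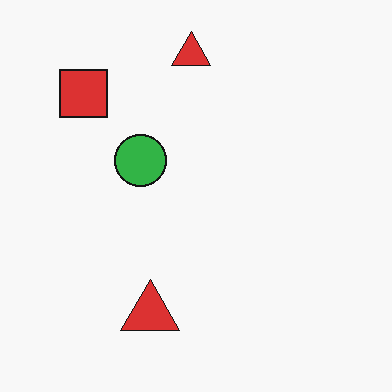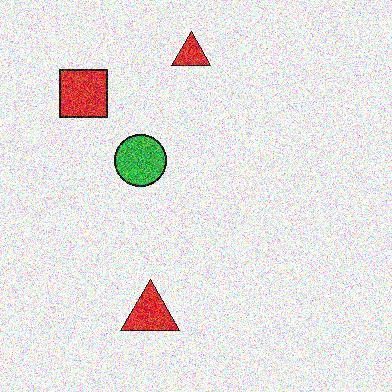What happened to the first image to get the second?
The image was degraded with a thick layer of grain.

Random speckle covers the whole image, including the flat background.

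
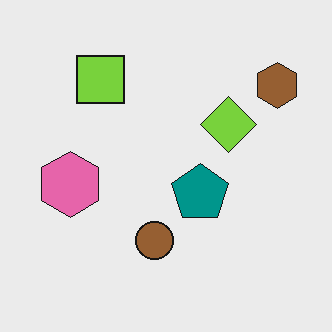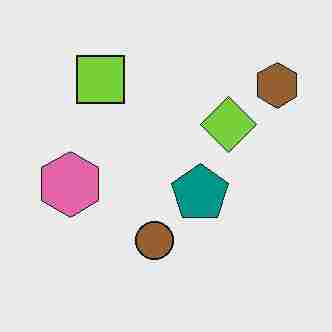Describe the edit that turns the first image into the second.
It was heavily JPEG-compressed with obvious blocking artifacts.

Blocky 8×8 compression artifacts appear around shape edges and the flat background shows ringing — characteristic JPEG degradation.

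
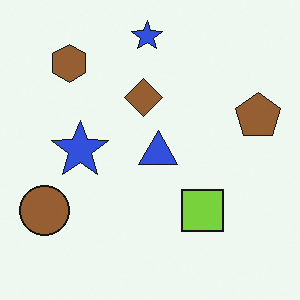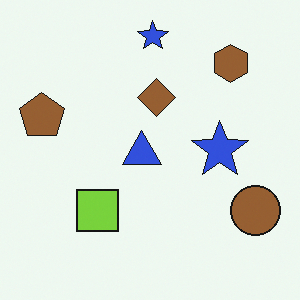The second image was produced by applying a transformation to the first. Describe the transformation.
The image was flipped horizontally (left ↔ right).

The brown pentagon is in the right of the first image and the left of the second — shapes on opposite sides of the vertical midline have swapped in a mirror flip.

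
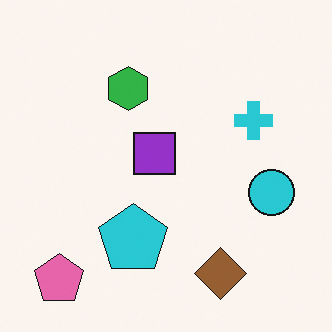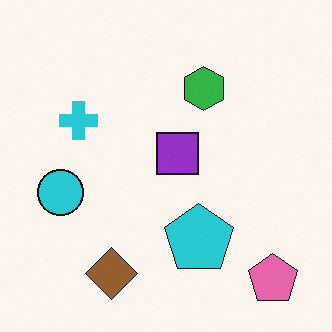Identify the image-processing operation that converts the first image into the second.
It was flipped horizontally (left ↔ right).

The pink pentagon is in the bottom-left of the first image and the bottom-right of the second — shapes on opposite sides of the vertical midline have swapped in a mirror flip.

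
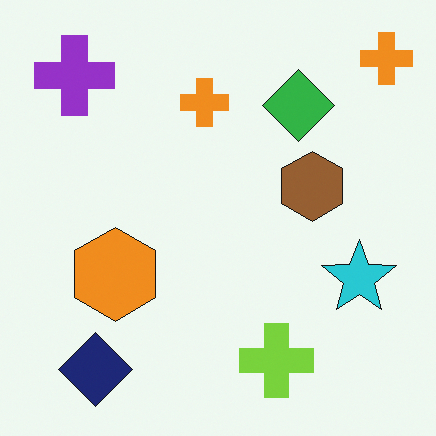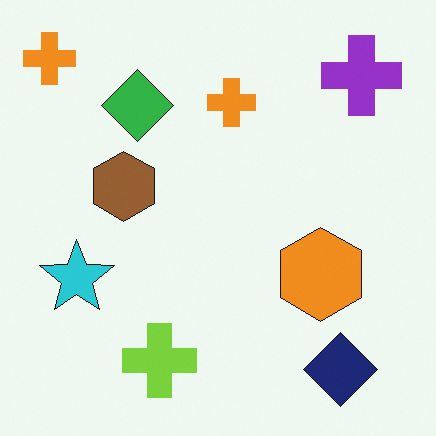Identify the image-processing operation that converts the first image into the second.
It was flipped horizontally (left ↔ right).

The purple cross is in the top-left of the first image and the top-right of the second — shapes on opposite sides of the vertical midline have swapped in a mirror flip.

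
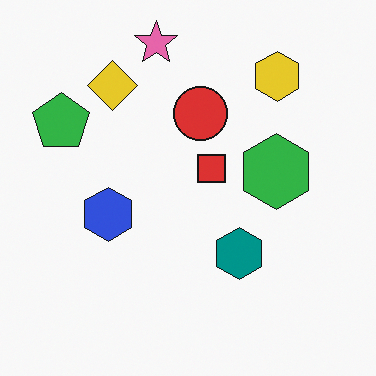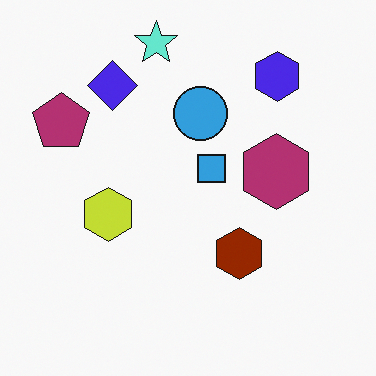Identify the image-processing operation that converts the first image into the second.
It was hue-shifted through roughly half the color wheel.

Every shape's color has rotated by the same amount around the hue wheel — a uniform hue shift.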